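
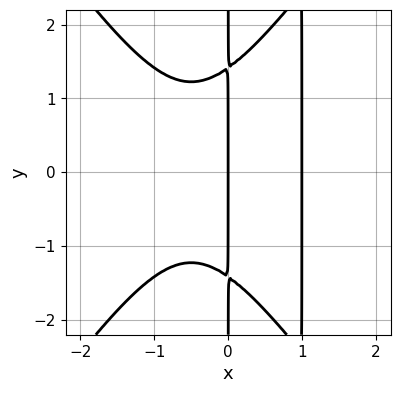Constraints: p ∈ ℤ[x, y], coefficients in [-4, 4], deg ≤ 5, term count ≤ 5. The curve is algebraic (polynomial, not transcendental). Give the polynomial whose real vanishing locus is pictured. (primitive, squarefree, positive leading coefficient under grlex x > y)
1. Degree: the shape is more complex than any degree-3 curve, so deg p = 4.
2. Symmetries: mirror symmetry y ↦ −y ⇒ only even powers of y.
3. Observable constraints: every point of the y-axis in the box is on the curve; among the integer gridlines, it crosses the x-axis at x ∈ {0, 1}.
4. The integer polynomial consistent with all of this is the stated p.

2*x^4 - x^2*y^2 + x*y^2 - 2*x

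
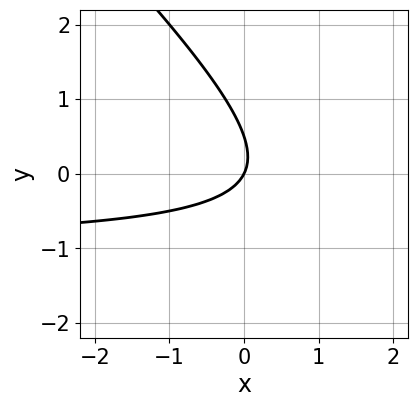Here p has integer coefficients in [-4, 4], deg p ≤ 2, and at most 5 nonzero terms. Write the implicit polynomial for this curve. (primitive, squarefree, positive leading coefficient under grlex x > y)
2*x*y + 2*y^2 + 2*x - y

First, degree: a generic line meets the curve in up to 2 points, so deg p = 2.
Next, from the axis intercepts and sections: it meets the y-axis at y = 0 (among the integer gridlines); it crosses the x-axis at the gridline x = 0.
Finally, the integer polynomial consistent with all of this is the stated p.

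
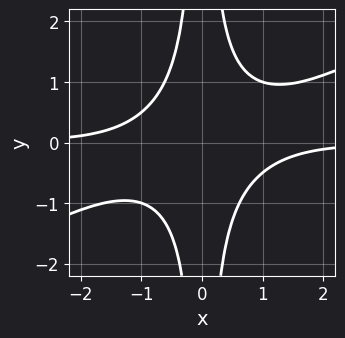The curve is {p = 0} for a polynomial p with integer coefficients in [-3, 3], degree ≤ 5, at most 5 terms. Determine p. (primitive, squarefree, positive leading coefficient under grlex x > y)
1. The degree is 4 — the shape is more complex than any degree-3 curve.
2. From the axis intercepts and sections: it misses every integer gridline on the x-axis; the curve avoids every integer y-axis point in the box.
3. Fitting integer coefficients to these (and the overall shape) gives p.

x^3*y - 2*x^2*y^2 + 1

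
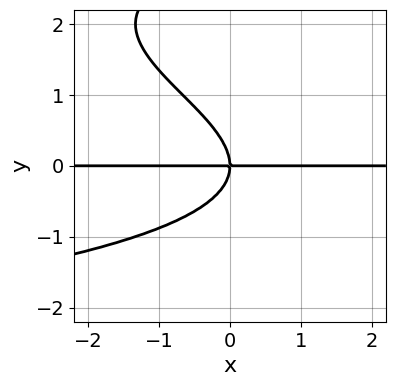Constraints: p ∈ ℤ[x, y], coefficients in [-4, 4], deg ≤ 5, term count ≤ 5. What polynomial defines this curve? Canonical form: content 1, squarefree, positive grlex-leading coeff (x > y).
y^4 - 3*y^3 - 3*x*y

1. deg p = 4. No degree-3 curve has this shape.
2. Reading off the gridlines: one y-axis crossing is at y = 0; every point of the x-axis in the box is on the curve.
3. Solving for integer coefficients yields p as stated.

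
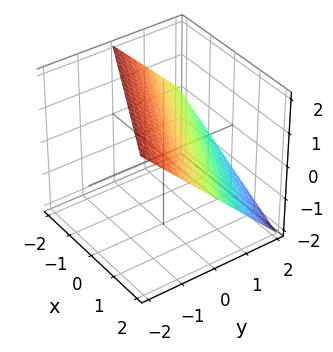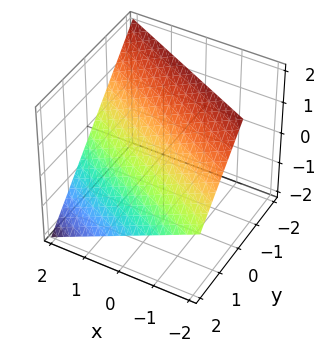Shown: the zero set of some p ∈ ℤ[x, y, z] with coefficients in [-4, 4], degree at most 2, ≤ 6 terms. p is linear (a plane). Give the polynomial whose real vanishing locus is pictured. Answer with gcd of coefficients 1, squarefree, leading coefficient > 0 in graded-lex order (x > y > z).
x + 2*y + 2*z - 2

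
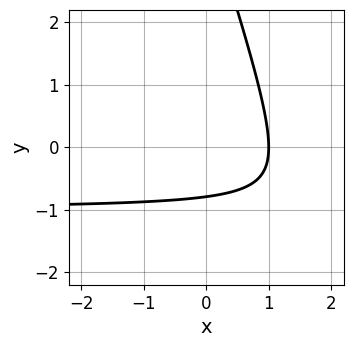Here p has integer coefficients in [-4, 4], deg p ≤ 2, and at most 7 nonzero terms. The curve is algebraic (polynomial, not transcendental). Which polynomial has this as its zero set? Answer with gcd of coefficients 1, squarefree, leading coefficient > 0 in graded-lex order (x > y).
3*x*y + y^2 + 3*x - 3*y - 3

First, deg p = 2.
Then, reading off the gridlines: it meets the x-axis at x = 1 (among the integer gridlines).
Finally, together with the visible shape, these determine p as stated.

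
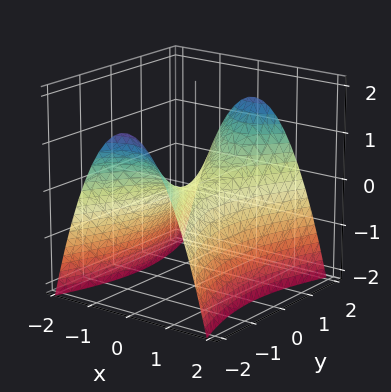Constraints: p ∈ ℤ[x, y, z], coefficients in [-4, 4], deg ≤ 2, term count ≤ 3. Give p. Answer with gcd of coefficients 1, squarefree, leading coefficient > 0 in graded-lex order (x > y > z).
First, the degree is 2 — a saddle surface; a quadric.
Next, symmetries: mirror symmetry x ↦ −x ⇒ only even powers of x; it's symmetric under y → −y, forcing even powers of y.
Then, against the integer gridlines: it crosses the y-axis at the gridline y = 0; it crosses the x-axis at the gridline x = 0; one z-axis crossing is at z = 0.
Finally, solving for integer coefficients yields p as stated.

3*x^2 - y^2 + 3*z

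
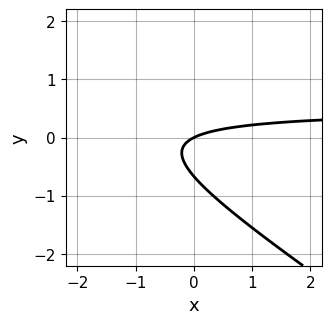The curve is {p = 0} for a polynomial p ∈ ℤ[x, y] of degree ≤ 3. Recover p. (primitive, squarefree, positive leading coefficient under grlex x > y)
2*x*y + 3*y^2 - x + 2*y

1. Degree: the shape is more complex than any degree-1 curve, so deg p = 2.
2. Reading off the gridlines: it meets the x-axis at x = 0 (among the integer gridlines); it meets the y-axis at y = 0 (among the integer gridlines).
3. Solving for integer coefficients yields p as stated.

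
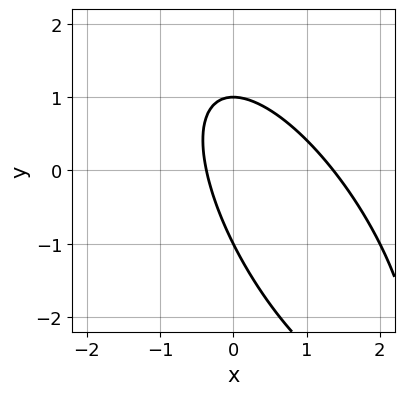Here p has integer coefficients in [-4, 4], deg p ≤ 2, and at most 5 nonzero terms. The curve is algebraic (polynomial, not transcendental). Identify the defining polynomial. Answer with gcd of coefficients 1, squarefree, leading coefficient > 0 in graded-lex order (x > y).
First, the degree is 2 — the shape is more complex than any degree-1 curve.
Next, from the visible intercepts: among the integer gridlines, it crosses the y-axis at y ∈ {-1, 1}.
Finally, putting this together gives p.

2*x^2 + 2*x*y + y^2 - 2*x - 1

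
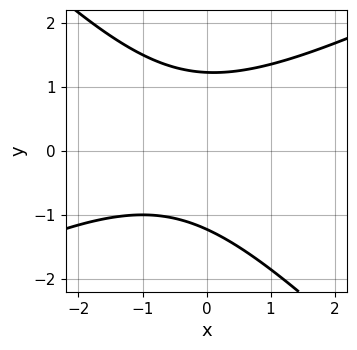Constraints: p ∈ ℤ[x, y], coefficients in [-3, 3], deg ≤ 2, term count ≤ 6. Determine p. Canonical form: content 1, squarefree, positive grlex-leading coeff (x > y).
1. deg p = 2.
2. Reading off the gridlines: it misses every integer gridline on the x-axis.
3. These observations pin down the coefficients.

x^2 - x*y - 2*y^2 + x + 3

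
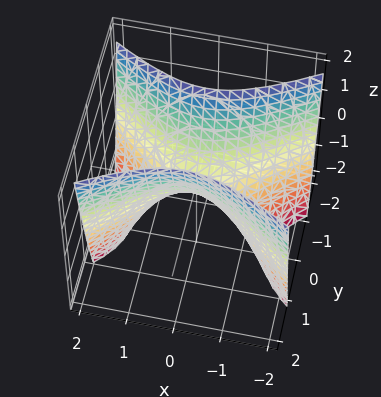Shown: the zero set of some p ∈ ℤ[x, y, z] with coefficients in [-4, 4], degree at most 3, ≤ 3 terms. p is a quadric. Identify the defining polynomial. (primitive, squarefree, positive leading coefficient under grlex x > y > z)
(a) Degree: a hyperbolic paraboloid; a quadric, so deg p = 2.
(b) Symmetries: it's symmetric under x → −x, forcing even powers of x; it's symmetric under y → −y, forcing even powers of y.
(c) Reading off the gridlines: it meets the x-axis at x = 0 (among the integer gridlines); it meets the y-axis at y = 0 (among the integer gridlines); one z-axis crossing is at z = 0.
(d) The integer polynomial consistent with all of this is the stated p.

x^2 - 2*y^2 + z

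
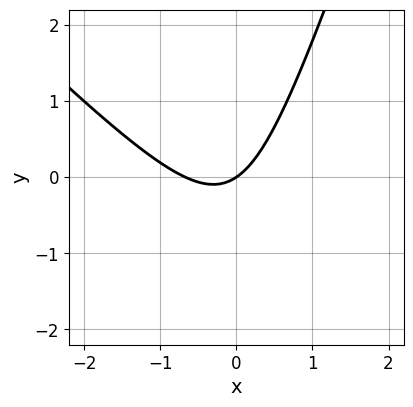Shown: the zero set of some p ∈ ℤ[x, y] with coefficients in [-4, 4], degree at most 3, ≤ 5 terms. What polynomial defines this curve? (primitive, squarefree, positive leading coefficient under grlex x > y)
3*x^2 + 2*x*y - y^2 + 2*x - 3*y

First, degree: a generic line meets the curve in up to 2 points, so deg p = 2.
Then, against the integer gridlines: it crosses the y-axis at the gridline y = 0; one x-axis crossing is at x = 0.
Finally, these observations pin down the coefficients.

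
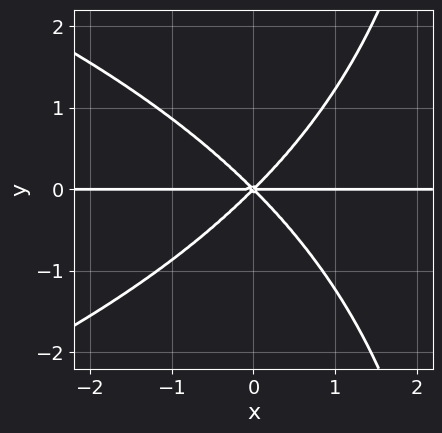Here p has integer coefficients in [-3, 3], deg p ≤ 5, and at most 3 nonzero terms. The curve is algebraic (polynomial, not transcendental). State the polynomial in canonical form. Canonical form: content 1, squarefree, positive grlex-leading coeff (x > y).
1. deg p = 4. The shape is more complex than any degree-3 curve.
2. Reading off the gridlines: it crosses the y-axis at the gridline y = 0; the visible x-axis segment lies entirely on the curve.
3. Together with the visible shape, these determine p as stated.

x*y^3 + 3*x^2*y - 3*y^3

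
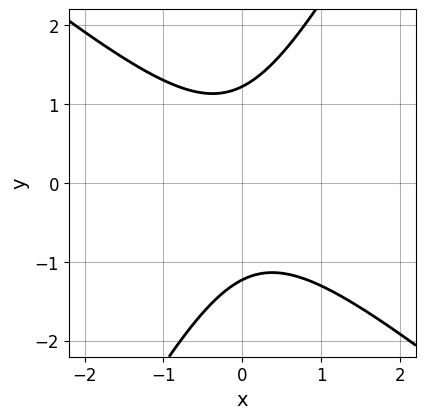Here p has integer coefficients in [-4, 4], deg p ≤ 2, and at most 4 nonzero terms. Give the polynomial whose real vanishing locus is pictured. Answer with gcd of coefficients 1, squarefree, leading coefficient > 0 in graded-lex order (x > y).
3*x^2 + 2*x*y - 2*y^2 + 3

(a) deg p = 2. No degree-1 curve has this shape.
(b) Against the integer gridlines: no x-intercept at any integer in the box.
(c) Matching integer coefficients to the picture gives p.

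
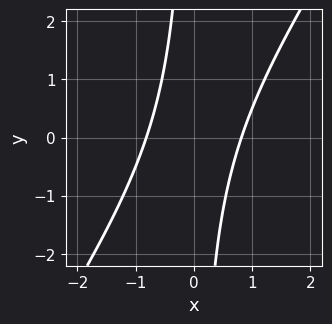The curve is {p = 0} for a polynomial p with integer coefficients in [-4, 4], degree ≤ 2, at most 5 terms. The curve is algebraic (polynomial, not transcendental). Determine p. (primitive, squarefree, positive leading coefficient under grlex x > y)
3*x^2 - 2*x*y - 2

Degree: the shape is more complex than any degree-1 curve, so deg p = 2.
Against the integer gridlines: no y-intercept at any integer in the box.
Together with the visible shape, these determine p as stated.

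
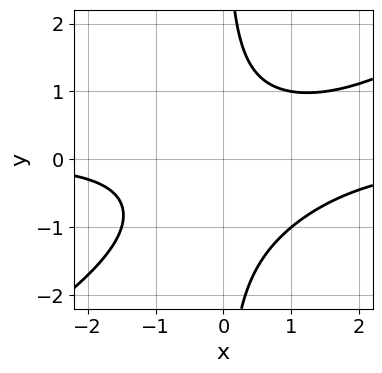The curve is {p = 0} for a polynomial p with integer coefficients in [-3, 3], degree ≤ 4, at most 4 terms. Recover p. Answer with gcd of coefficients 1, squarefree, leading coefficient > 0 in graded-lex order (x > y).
deg p = 3.
Observable constraints: no y-intercept at any integer in the box; the curve avoids every integer x-axis point in the box.
These observations pin down the coefficients.

2*x^2*y - 3*x*y^2 - 2*x*y + 3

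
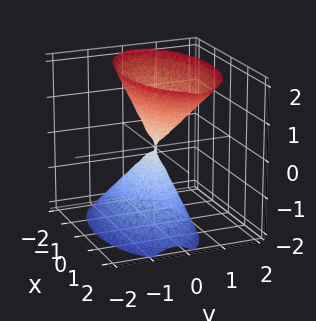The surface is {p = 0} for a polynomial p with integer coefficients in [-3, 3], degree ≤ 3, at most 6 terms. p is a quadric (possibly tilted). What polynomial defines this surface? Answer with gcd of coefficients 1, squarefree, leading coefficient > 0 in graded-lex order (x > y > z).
First, I count 2 distinct pieces. They look like related sheets of one shape, so recover p as a whole.
Next, deg p = 2. The shape is more complex than any degree-1 surface.
Next, observable constraints: one x-axis crossing is at x = 0; one y-axis crossing is at y = 0; it crosses the z-axis at the gridline z = 0.
Finally, these observations pin down the coefficients.

x^2 + 3*y^2 - y*z - z^2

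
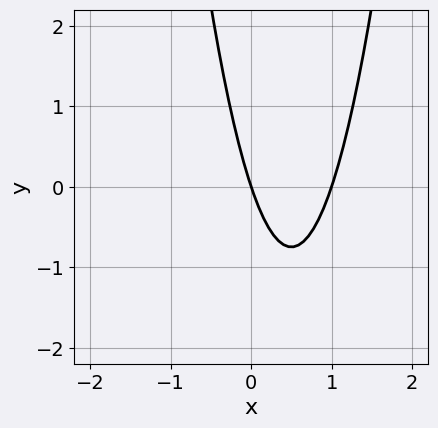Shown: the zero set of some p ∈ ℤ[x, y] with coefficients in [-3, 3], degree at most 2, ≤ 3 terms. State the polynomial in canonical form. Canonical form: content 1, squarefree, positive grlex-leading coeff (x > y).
3*x^2 - 3*x - y

(a) The degree is 2 — no degree-1 curve has this shape.
(b) Checking where it meets the axes: it meets the y-axis at y = 0 (among the integer gridlines); the x-axis gridline crossings are at x ∈ {0, 1}.
(c) Matching integer coefficients to the picture gives p.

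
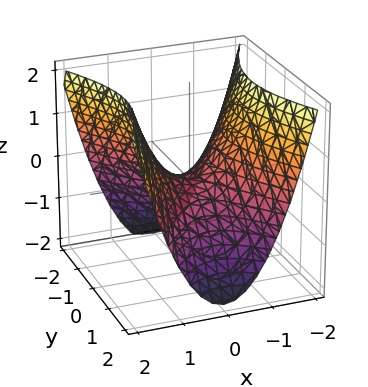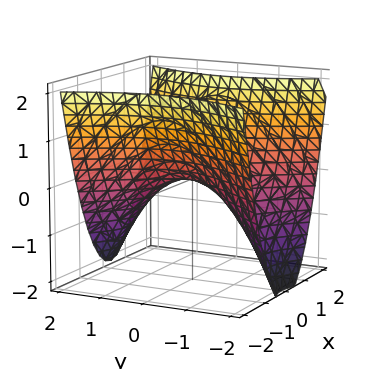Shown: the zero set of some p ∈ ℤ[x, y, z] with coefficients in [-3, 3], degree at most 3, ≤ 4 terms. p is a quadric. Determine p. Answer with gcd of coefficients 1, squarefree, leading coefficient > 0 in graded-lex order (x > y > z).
2*x^2 - y^2 - 2*z

deg p = 2. A saddle surface; a quadric.
Symmetries: it's symmetric under y → −y, forcing even powers of y; it's symmetric under x → −x, forcing even powers of x.
Observable constraints: it crosses the x-axis at the gridline x = 0; it crosses the z-axis at the gridline z = 0.
Solving for integer coefficients yields p as stated.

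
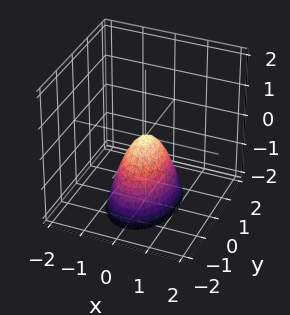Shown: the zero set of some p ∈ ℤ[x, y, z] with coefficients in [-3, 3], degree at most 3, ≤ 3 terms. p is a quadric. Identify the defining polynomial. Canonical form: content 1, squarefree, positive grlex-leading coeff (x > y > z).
2*x^2 + y^2 + z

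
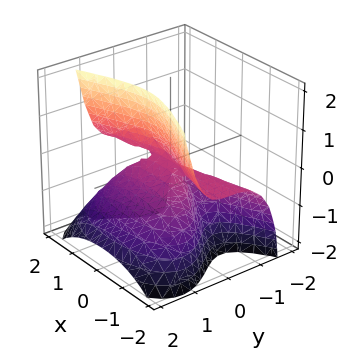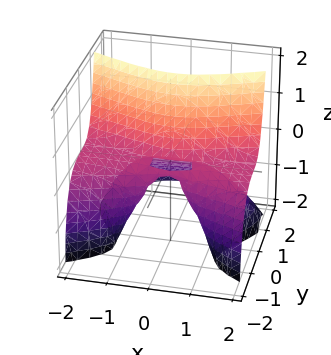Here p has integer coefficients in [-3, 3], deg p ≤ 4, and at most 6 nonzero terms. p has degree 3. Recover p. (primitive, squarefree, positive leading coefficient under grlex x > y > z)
First, degree: the shape is more complex than any degree-2 surface, so deg p = 3.
Then, from the axis intercepts and sections: every point of the x-axis in the box is on the surface; one y-axis crossing is at y = 0; it crosses the z-axis at the gridline z = 0.
Finally, matching integer coefficients to the picture gives p.

x^2*z - 2*y^3 - y^2*z - 2*y*z + z^2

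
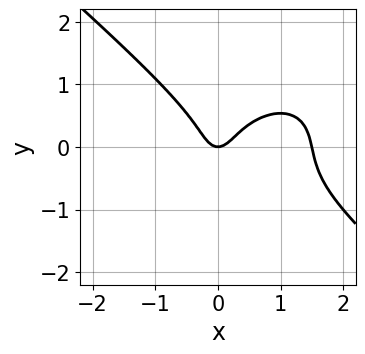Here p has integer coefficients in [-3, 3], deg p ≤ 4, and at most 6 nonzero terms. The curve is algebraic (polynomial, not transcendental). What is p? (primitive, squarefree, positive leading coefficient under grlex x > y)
2*x^3 + 3*y^3 - 3*x^2 + y

(a) The degree is 3 — no degree-2 curve has this shape.
(b) Against the integer gridlines: it crosses the x-axis at the gridline x = 0; it crosses the y-axis at the gridline y = 0.
(c) Putting this together gives p.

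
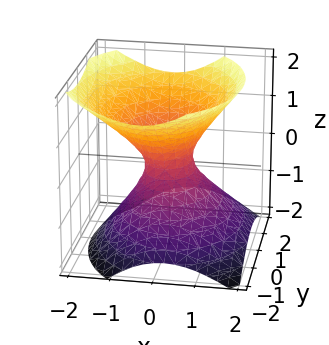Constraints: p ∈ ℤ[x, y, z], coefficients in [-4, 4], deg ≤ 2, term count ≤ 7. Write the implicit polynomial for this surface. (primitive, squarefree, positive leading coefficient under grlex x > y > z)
3*x^2 + x*z + 2*y^2 - 3*z^2 - 1

1. The degree is 2 — a generic line meets the surface in up to 2 points.
2. From the visible intercepts: the surface avoids every integer z-axis point in the box.
3. Fitting integer coefficients to these (and the overall shape) gives p.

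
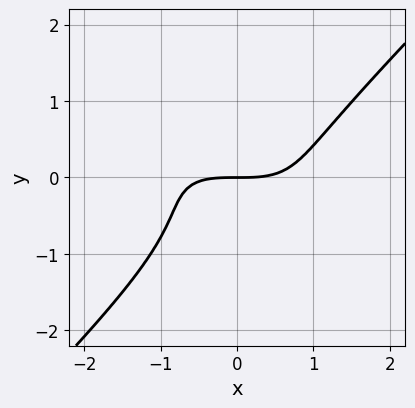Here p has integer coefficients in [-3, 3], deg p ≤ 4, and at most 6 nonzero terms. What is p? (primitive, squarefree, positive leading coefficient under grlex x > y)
First, deg p = 3. No degree-2 curve has this shape.
Then, from the visible intercepts: it crosses the y-axis at the gridline y = 0; it crosses the x-axis at the gridline x = 0.
Finally, these observations pin down the coefficients.

x^3 + 2*x^2*y - 3*y^3 - 2*y^2 - 3*y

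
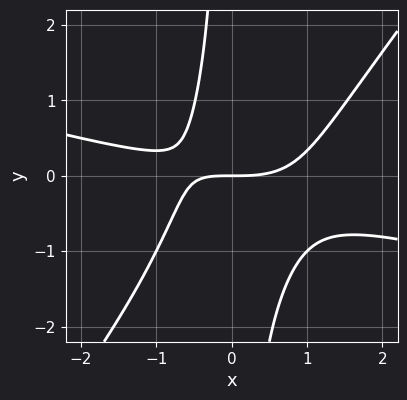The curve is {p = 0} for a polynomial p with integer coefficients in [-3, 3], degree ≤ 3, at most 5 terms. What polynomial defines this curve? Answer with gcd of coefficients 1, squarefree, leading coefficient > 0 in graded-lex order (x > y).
(a) deg p = 3.
(b) Against the integer gridlines: it crosses the x-axis at the gridline x = 0; it meets the y-axis at y = 0 (among the integer gridlines).
(c) Solving for integer coefficients yields p as stated.

x^3 + 3*x^2*y - 3*x*y^2 - 2*x*y - 3*y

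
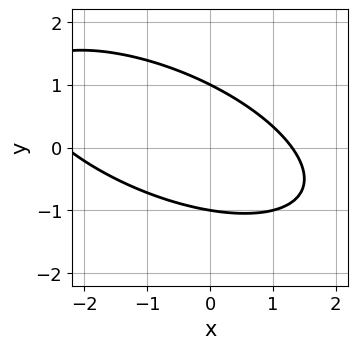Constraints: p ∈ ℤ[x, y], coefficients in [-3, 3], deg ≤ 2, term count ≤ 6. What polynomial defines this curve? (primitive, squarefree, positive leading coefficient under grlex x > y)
x^2 + 2*x*y + 3*y^2 + x - 3

First, deg p = 2. A generic line meets the curve in up to 2 points.
Then, against the integer gridlines: among the integer gridlines, it crosses the y-axis at y ∈ {-1, 1}.
Finally, together with the visible shape, these determine p as stated.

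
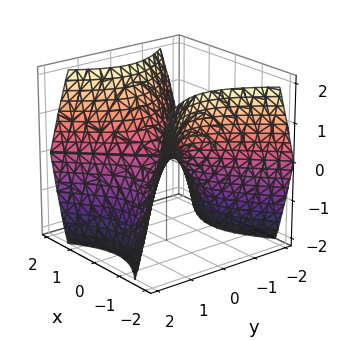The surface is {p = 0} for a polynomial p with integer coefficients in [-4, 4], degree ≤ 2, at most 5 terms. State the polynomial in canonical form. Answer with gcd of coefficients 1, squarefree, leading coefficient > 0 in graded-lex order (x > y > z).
x^2 - y^2 - z

(a) deg p = 2.
(b) Symmetries: the y ↦ −y reflection is a symmetry, so y appears only in even powers; it's symmetric under x → −x, forcing even powers of x.
(c) Against the integer gridlines: it meets the z-axis at z = 0 (among the integer gridlines); it crosses the x-axis at the gridline x = 0.
(d) Solving for integer coefficients yields p as stated.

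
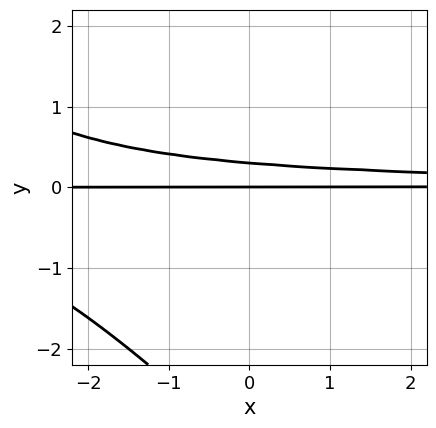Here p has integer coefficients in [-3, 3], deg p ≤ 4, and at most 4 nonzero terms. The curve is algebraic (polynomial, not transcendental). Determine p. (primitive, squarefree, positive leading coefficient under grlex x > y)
(a) Degree: no degree-2 curve has this shape, so deg p = 3.
(b) From the axis intercepts and sections: it crosses the y-axis at the gridline y = 0; every point of the x-axis in the box is on the curve.
(c) The integer polynomial consistent with all of this is the stated p.

x*y^2 + y^3 + 3*y^2 - y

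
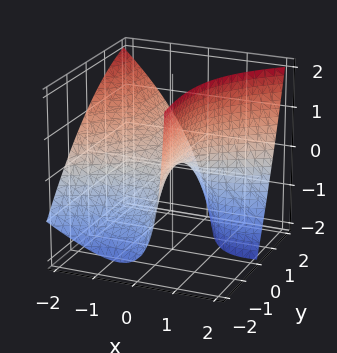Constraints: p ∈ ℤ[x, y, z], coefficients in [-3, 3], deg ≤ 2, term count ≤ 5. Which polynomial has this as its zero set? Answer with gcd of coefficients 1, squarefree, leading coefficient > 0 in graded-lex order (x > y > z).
(a) The degree is 2 — the shape is more complex than any degree-1 surface.
(b) Reading off the gridlines: it crosses the z-axis at the gridline z = 0; it crosses the x-axis at the gridline x = 0.
(c) Assembling these constraints gives the stated polynomial.

2*x^2 - 3*x*y + 3*x*z - y^2 - 3*z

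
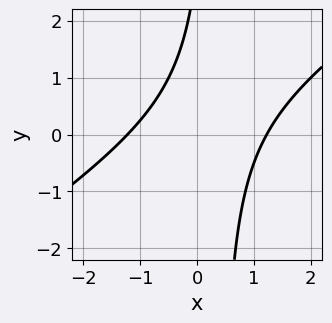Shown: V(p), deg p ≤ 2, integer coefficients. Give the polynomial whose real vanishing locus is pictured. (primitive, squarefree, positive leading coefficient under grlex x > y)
2*x^2 - 3*x*y + y - 3

1. deg p = 2. A generic line meets the curve in up to 2 points.
2. Observable constraints: no y-intercept at any integer in the box.
3. Solving for integer coefficients yields p as stated.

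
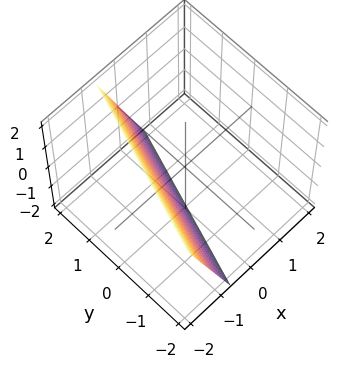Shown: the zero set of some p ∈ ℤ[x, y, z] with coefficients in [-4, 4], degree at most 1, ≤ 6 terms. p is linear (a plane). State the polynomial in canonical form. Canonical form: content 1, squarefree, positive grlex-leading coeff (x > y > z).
The degree is 1 — the surface is flat (a plane).
From the visible intercepts: it meets the z-axis at z = -2 (among the integer gridlines); it crosses the y-axis at the gridline y = 2.
Solving for integer coefficients yields p as stated.

3*x - y + z + 2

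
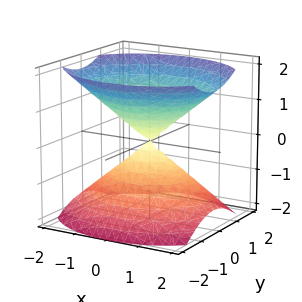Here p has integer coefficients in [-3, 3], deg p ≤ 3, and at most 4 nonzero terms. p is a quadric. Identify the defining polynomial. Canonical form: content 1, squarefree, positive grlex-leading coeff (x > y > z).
2*x^2 + 3*y^2 - 3*z^2

(a) The picture has 2 separate pieces. They look like related sheets of one shape, so recover p as a whole.
(b) The degree is 2 — a double cone through the origin; a quadric.
(c) Symmetries: it's symmetric under z → −z, forcing even powers of z; the x ↦ −x reflection is a symmetry, so x appears only in even powers; it's symmetric under y → −y, forcing even powers of y.
(d) Observable constraints: one z-axis crossing is at z = 0; it crosses the y-axis at the gridline y = 0; it meets the x-axis at x = 0 (among the integer gridlines).
(e) Together with the visible shape, these determine p as stated.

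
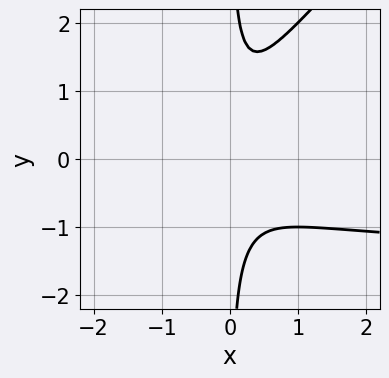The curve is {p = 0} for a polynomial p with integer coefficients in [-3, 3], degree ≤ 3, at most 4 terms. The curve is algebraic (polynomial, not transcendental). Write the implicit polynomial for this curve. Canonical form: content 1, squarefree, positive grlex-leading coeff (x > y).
2*x^2*y - 2*x*y^2 + 3*x^2 + 1

First, degree: a generic line meets the curve in up to 3 points, so deg p = 3.
Next, from the visible intercepts: it misses every integer gridline on the x-axis; the curve avoids every integer y-axis point in the box.
Finally, these observations pin down the coefficients.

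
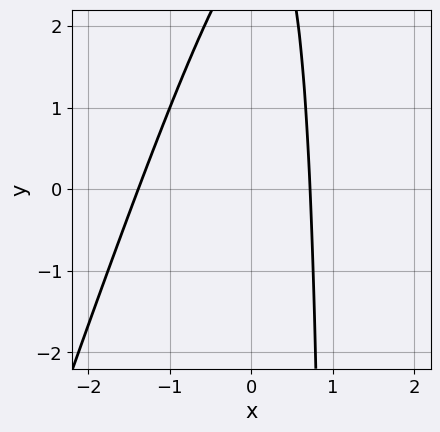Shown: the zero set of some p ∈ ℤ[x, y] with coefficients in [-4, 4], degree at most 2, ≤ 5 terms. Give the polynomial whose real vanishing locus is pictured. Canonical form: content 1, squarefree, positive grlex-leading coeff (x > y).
deg p = 2. No degree-1 curve has this shape.
From the axis intercepts and sections: no y-intercept at any integer in the box.
Putting this together gives p.

3*x^2 - x*y + 2*x + y - 3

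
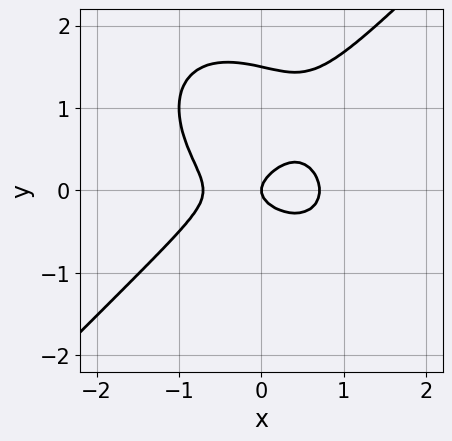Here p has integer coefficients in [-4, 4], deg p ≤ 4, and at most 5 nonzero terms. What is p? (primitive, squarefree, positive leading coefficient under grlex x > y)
2*x^3 - 2*y^3 + 3*y^2 - x

(a) The degree is 3 — no degree-2 curve has this shape.
(b) Checking where it meets the axes: one y-axis crossing is at y = 0; one x-axis crossing is at x = 0.
(c) Fitting integer coefficients to these (and the overall shape) gives p.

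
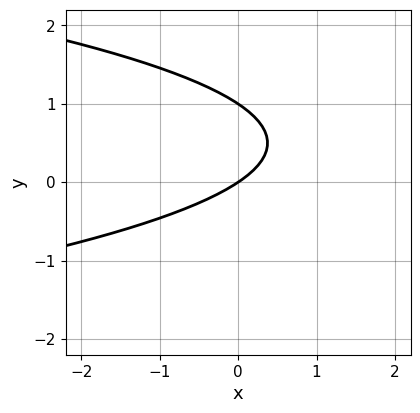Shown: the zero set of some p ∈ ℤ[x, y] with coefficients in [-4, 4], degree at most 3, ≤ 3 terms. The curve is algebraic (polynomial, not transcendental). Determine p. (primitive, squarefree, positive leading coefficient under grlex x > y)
3*y^2 + 2*x - 3*y

(a) Degree: a generic line meets the curve in up to 2 points, so deg p = 2.
(b) Against the integer gridlines: the y-axis gridline crossings are at y ∈ {0, 1}; it crosses the x-axis at the gridline x = 0.
(c) The integer polynomial consistent with all of this is the stated p.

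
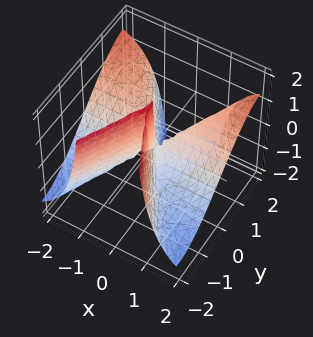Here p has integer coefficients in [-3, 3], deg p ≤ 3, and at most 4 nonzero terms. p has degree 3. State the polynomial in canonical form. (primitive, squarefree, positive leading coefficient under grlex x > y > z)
(a) Degree: the shape is more complex than any degree-2 surface, so deg p = 3.
(b) Checking where it meets the axes: the visible x-axis segment lies entirely on the surface; every point of the z-axis in the box is on the surface; it meets the y-axis at y = 0 (among the integer gridlines).
(c) Fitting integer coefficients to these (and the overall shape) gives p.

3*x^2*y - 3*x^2*z - y^3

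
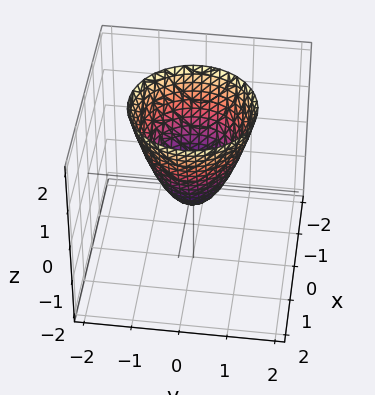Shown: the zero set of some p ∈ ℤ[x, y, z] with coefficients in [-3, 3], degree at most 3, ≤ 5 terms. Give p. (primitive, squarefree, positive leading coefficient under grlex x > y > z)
First, degree: a generic line meets the surface in up to 2 points, so deg p = 2.
Then, symmetry: the z-axis is an axis of rotation, so x and y enter only as x² + y².
Then, observable constraints: a circular section at z = 2 has radius between 1 and 2.
Finally, together with the visible shape, these determine p as stated.

3*x^2 + 3*y^2 - 2*z - 1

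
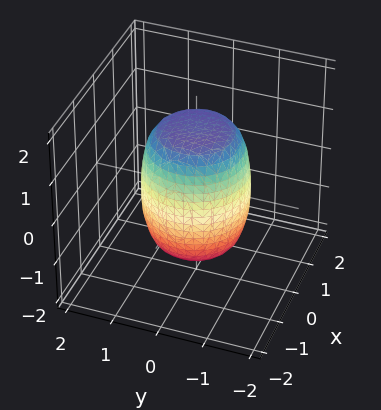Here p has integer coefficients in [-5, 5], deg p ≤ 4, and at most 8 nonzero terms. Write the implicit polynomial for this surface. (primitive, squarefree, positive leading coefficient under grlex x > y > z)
2*x^4 + 4*x^2*y^2 + 2*y^4 - x^2 - y^2 + z^2 - 2

(a) deg p = 4. No degree-3 surface has this shape.
(b) By symmetry, the z-axis is an axis of rotation, so x and y enter only as x² + y².
(c) From the visible intercepts: a circular section at z = 0 has radius between 1 and 2.
(d) Fitting integer coefficients to these (and the overall shape) gives p.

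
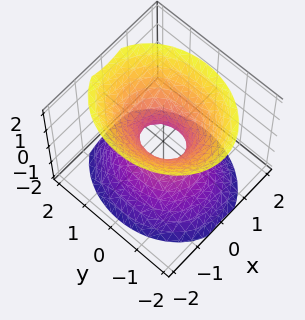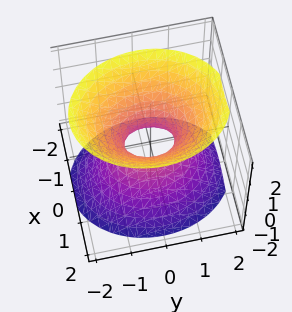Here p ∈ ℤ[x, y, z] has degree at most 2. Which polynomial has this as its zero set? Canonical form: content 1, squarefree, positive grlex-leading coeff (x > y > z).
3*x^2 + 2*y^2 - 2*z^2 - 1

Degree: one connected sheet with a waist; a quadric, so deg p = 2.
Symmetries: it's symmetric under x → −x, forcing even powers of x; mirror symmetry y ↦ −y ⇒ only even powers of y; it's symmetric under z → −z, forcing even powers of z.
Observable constraints: it misses every integer gridline on the z-axis.
Together with the visible shape, these determine p as stated.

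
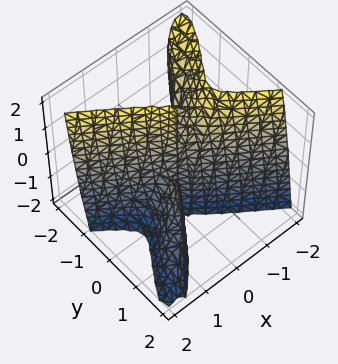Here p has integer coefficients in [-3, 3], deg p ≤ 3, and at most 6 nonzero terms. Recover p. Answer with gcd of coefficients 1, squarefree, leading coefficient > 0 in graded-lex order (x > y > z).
2*x^3 + x^2*z - 3*x*y^2 + 2*y^3

First, degree: the shape is more complex than any degree-2 surface, so deg p = 3.
Next, observable constraints: the visible z-axis segment lies entirely on the surface; one y-axis crossing is at y = 0.
Finally, fitting integer coefficients to these (and the overall shape) gives p.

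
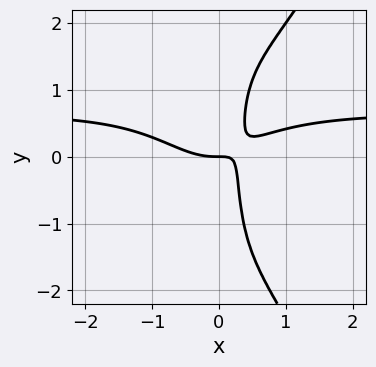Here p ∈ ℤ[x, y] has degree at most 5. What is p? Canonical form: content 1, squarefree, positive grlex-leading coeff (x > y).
3*x^3*y - x*y^3 - 2*x^3 + 3*x*y - y

First, degree: the shape is more complex than any degree-3 curve, so deg p = 4.
Next, checking where it meets the axes: it crosses the y-axis at the gridline y = 0; one x-axis crossing is at x = 0.
Finally, solving for integer coefficients yields p as stated.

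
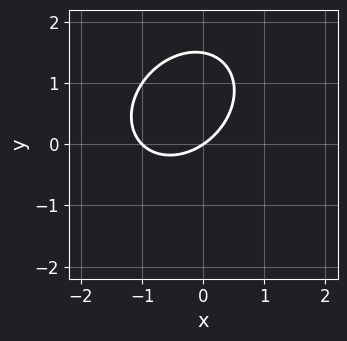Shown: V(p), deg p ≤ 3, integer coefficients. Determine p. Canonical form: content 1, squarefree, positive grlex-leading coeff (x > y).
2*x^2 - x*y + 2*y^2 + 2*x - 3*y

Degree: a generic line meets the curve in up to 2 points, so deg p = 2.
Checking where it meets the axes: the x-axis gridline crossings are at x ∈ {-1, 0}; one y-axis crossing is at y = 0.
These observations pin down the coefficients.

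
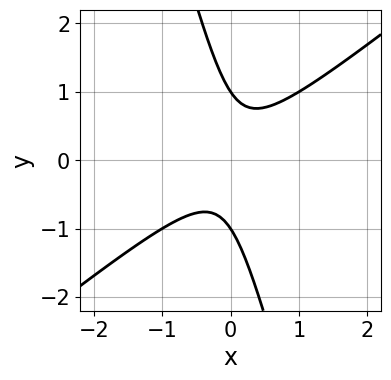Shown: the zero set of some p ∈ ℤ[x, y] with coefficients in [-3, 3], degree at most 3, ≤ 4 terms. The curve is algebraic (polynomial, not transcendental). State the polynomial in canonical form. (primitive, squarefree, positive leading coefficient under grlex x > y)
3*x^2 - 3*x*y - y^2 + 1

1. deg p = 2. No degree-1 curve has this shape.
2. From the axis intercepts and sections: the curve avoids every integer x-axis point in the box; among the integer gridlines, it crosses the y-axis at y ∈ {-1, 1}.
3. Fitting integer coefficients to these (and the overall shape) gives p.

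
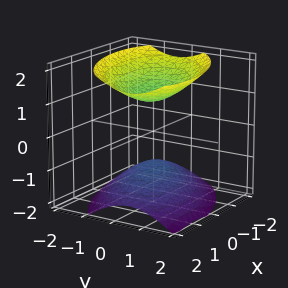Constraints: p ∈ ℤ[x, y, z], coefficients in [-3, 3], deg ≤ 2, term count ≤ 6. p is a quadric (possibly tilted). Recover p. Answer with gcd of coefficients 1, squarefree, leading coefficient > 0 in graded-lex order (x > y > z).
(a) I count 2 distinct pieces. Treating them together as one polynomial.
(b) The degree is 2 — no degree-1 surface has this shape.
(c) Against the integer gridlines: the z-axis gridline crossings are at z ∈ {-1, 1}; no x-intercept at any integer in the box; no y-intercept at any integer in the box.
(d) These observations pin down the coefficients.

x^2 - x*y + 2*y^2 - 2*z^2 + 2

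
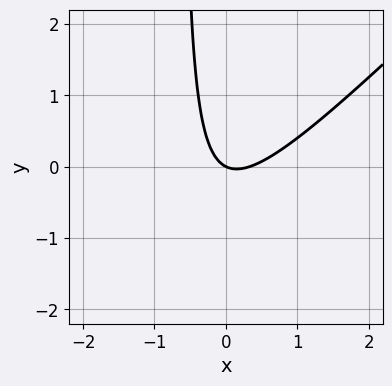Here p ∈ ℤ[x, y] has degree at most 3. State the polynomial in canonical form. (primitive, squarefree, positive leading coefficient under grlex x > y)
3*x^2 - 3*x*y - x - 2*y

First, deg p = 2. A generic line meets the curve in up to 2 points.
Then, from the axis intercepts and sections: it meets the y-axis at y = 0 (among the integer gridlines); one x-axis crossing is at x = 0.
Finally, these observations pin down the coefficients.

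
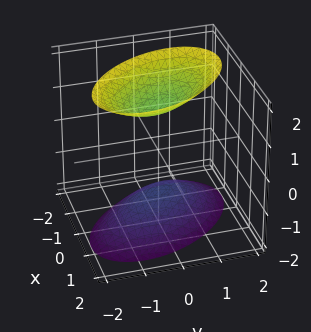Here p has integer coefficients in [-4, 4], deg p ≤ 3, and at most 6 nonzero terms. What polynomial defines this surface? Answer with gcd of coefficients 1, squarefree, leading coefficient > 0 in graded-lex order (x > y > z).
First, there are 2 components.
Then, deg p = 2.
Then, from the visible intercepts: no y-intercept at any integer in the box; it misses every integer gridline on the x-axis.
Finally, together with the visible shape, these determine p as stated.

3*x^2 + 2*x*y + 2*y^2 - 2*z^2 + 3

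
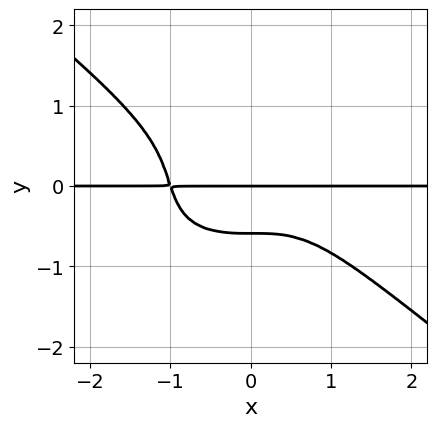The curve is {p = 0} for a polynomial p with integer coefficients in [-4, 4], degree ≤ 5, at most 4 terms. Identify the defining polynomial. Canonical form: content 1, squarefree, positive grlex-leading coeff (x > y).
x^3*y + 2*y^4 + y^2 + y

First, degree: a generic line meets the curve in up to 4 points, so deg p = 4.
Then, checking where it meets the axes: every point of the x-axis in the box is on the curve; one y-axis crossing is at y = 0.
Finally, the integer polynomial consistent with all of this is the stated p.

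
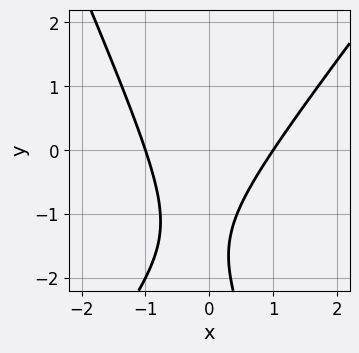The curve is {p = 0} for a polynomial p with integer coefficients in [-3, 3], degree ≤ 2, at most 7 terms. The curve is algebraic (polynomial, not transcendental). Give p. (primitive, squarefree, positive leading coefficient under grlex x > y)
3*x^2 - x*y - y^2 - 3*y - 3

(a) deg p = 2.
(b) From the axis intercepts and sections: no y-intercept at any integer in the box; the x-axis gridline crossings are at x ∈ {-1, 1}.
(c) The integer polynomial consistent with all of this is the stated p.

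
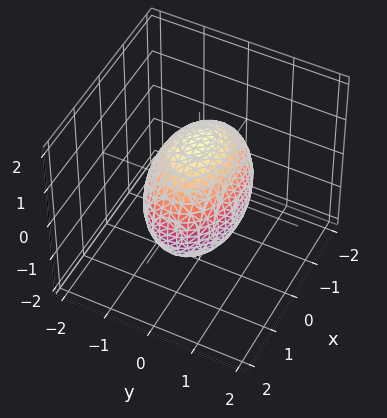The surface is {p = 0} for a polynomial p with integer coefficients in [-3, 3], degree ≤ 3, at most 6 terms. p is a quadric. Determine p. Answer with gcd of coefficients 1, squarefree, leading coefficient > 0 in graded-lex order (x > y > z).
x^2 + 2*y^2 + z^2 - 2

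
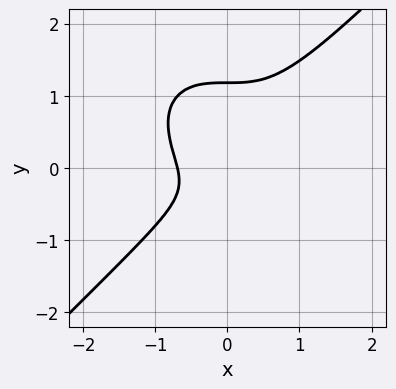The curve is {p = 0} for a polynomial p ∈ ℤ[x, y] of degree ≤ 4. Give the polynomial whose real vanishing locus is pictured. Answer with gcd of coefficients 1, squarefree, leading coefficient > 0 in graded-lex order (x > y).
3*x^3 - 3*y^3 + 2*y^2 + y + 1

(a) deg p = 3. The shape is more complex than any degree-2 curve.
(b) Matching integer coefficients to the picture gives p.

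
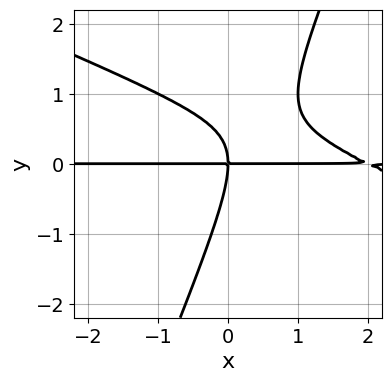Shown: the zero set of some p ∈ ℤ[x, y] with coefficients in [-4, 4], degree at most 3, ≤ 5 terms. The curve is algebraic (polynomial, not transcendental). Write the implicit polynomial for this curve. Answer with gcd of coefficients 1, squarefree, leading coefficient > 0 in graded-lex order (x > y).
Degree: the shape is more complex than any degree-2 curve, so deg p = 3.
Observable constraints: the visible x-axis segment lies entirely on the curve; it crosses the y-axis at the gridline y = 0.
These observations pin down the coefficients.

x^2*y + 2*x*y^2 - y^3 - 2*x*y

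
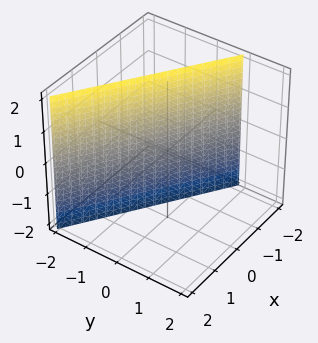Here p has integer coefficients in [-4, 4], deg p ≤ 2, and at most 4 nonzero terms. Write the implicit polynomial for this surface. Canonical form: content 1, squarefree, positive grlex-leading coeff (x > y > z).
1. The degree is 1 — the surface is flat (a plane).
2. From the axis intercepts and sections: it misses every integer gridline on the z-axis; it meets the x-axis at x = -1 (among the integer gridlines).
3. These observations pin down the coefficients.

2*x + 3*y + 2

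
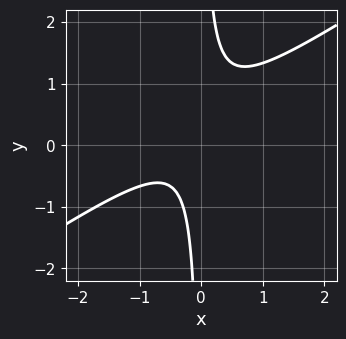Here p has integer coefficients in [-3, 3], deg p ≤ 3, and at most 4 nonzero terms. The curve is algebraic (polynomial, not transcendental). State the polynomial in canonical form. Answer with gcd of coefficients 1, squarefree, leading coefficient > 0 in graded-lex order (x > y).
2*x^2 - 3*x*y + x + 1

1. Degree: the shape is more complex than any degree-1 curve, so deg p = 2.
2. Reading off the gridlines: the curve avoids every integer x-axis point in the box; the curve avoids every integer y-axis point in the box.
3. Matching integer coefficients to the picture gives p.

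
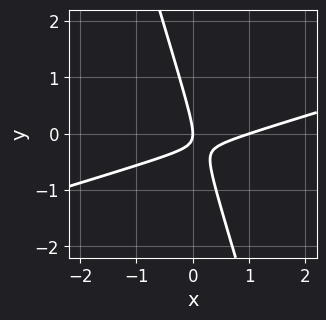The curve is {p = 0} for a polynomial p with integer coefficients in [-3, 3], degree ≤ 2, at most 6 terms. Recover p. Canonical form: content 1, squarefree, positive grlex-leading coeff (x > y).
x^2 - 3*x*y - y^2 - x

First, deg p = 2. A generic line meets the curve in up to 2 points.
Next, checking where it meets the axes: it crosses the y-axis at the gridline y = 0; among the integer gridlines, it crosses the x-axis at x ∈ {0, 1}.
Finally, the integer polynomial consistent with all of this is the stated p.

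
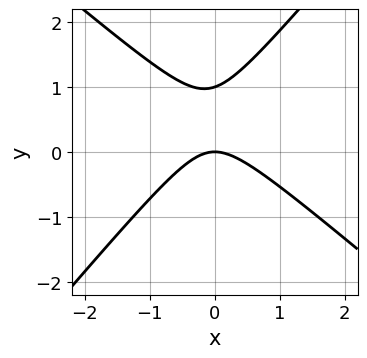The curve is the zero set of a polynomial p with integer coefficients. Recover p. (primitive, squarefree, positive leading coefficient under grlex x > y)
(a) The degree is 2 — the shape is more complex than any degree-1 curve.
(b) Checking where it meets the axes: it meets the x-axis at x = 0 (among the integer gridlines); the y-axis gridline crossings are at y ∈ {0, 1}.
(c) Solving for integer coefficients yields p as stated.

3*x^2 + x*y - 3*y^2 + 3*y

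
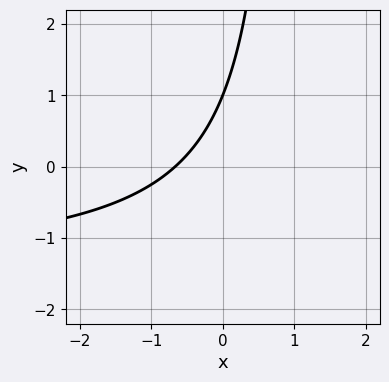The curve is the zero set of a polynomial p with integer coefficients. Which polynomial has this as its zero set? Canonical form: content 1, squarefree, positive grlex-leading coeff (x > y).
The degree is 2 — a generic line meets the curve in up to 2 points.
Against the integer gridlines: it meets the y-axis at y = 1 (among the integer gridlines).
Assembling these constraints gives the stated polynomial.

2*x*y + 3*x - 2*y + 2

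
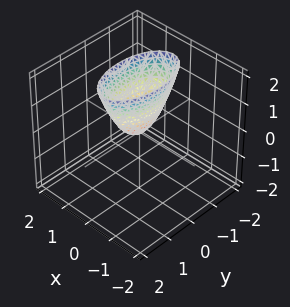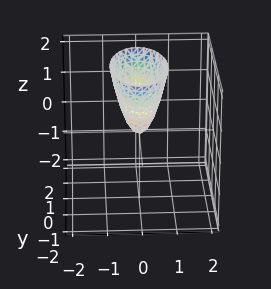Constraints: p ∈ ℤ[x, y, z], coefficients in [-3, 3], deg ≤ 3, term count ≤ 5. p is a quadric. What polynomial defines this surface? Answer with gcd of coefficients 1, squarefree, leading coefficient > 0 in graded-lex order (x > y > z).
1. The degree is 2 — a paraboloid; a quadric.
2. Symmetries: it's symmetric under y → −y, forcing even powers of y; it's symmetric under x → −x, forcing even powers of x.
3. From the axis intercepts and sections: one x-axis crossing is at x = 0; it meets the y-axis at y = 0 (among the integer gridlines); it meets the z-axis at z = 0 (among the integer gridlines).
4. Putting this together gives p.

3*x^2 + y^2 - z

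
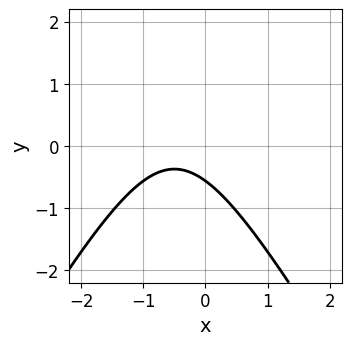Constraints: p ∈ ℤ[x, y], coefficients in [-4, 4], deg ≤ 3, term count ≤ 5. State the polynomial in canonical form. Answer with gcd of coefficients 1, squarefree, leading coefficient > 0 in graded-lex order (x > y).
3*x^2 - y^2 + 3*x + 3*y + 2

First, deg p = 2. The shape is more complex than any degree-1 curve.
Then, reading off the gridlines: it misses every integer gridline on the x-axis.
Finally, matching integer coefficients to the picture gives p.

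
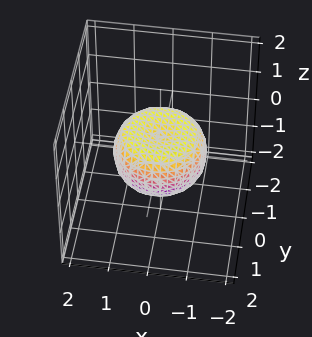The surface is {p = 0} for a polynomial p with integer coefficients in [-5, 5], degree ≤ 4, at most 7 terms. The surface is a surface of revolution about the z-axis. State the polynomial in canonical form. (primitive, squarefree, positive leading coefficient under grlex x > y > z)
2*x^4 + 4*x^2*y^2 + 2*y^4 - 2*x^2 - 2*y^2 + 3*z^2 - 1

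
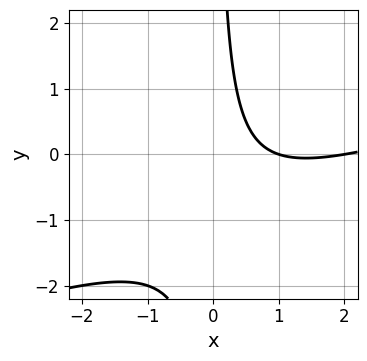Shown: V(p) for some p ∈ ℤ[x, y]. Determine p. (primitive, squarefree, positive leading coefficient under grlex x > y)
1. deg p = 2.
2. Reading off the gridlines: the curve avoids every integer y-axis point in the box; among the integer gridlines, it crosses the x-axis at x ∈ {1, 2}.
3. Putting this together gives p.

x^2 - 3*x*y - 3*x + 2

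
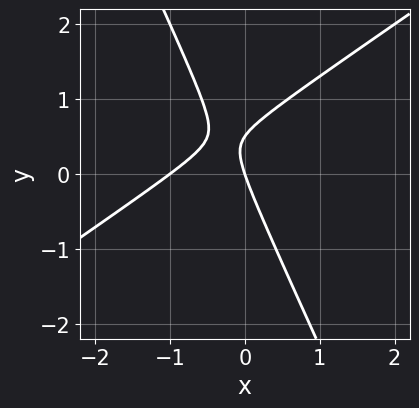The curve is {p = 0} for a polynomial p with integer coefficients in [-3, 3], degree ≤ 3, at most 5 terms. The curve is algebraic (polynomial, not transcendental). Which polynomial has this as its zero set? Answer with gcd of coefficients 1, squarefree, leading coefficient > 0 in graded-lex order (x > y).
deg p = 2. A generic line meets the curve in up to 2 points.
From the visible intercepts: it meets the y-axis at y = 0 (among the integer gridlines); the x-axis gridline crossings are at x ∈ {-1, 0}.
Solving for integer coefficients yields p as stated.

3*x^2 - 3*x*y - 2*y^2 + 3*x + y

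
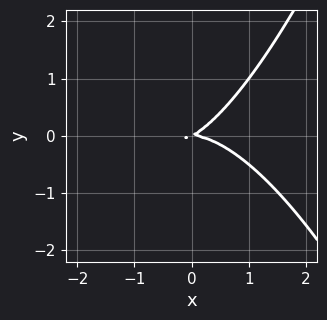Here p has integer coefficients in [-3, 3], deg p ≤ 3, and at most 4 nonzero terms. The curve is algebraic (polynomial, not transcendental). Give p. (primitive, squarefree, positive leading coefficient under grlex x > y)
x^3 + x*y - 2*y^2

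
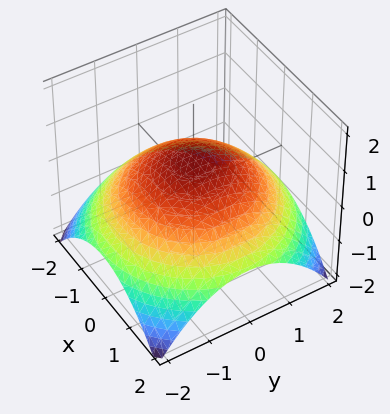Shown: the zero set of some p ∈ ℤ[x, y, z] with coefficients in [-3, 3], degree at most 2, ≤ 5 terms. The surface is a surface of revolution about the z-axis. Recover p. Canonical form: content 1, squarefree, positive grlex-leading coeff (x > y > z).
First, the degree is 2 — the shape is more complex than any degree-1 surface.
Then, symmetries: rotational symmetry about the z-axis ⇒ p depends on x, y only through x² + y².
Then, reading off the gridlines: a circular section at z = 0 has radius between 1 and 2.
Finally, together with the visible shape, these determine p as stated.

x^2 + y^2 + 3*z - 2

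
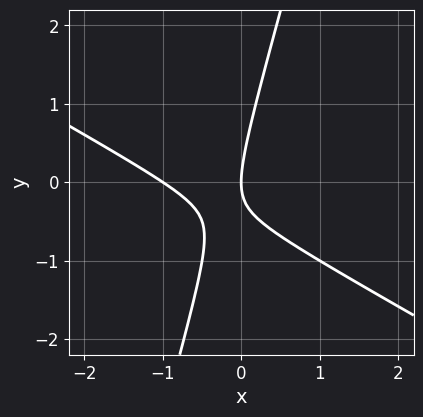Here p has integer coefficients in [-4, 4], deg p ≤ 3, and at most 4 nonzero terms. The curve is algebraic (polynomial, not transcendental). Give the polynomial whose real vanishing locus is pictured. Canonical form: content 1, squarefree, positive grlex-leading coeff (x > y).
deg p = 2.
Against the integer gridlines: among the integer gridlines, it crosses the x-axis at x ∈ {-1, 0}; it meets the y-axis at y = 0 (among the integer gridlines).
Fitting integer coefficients to these (and the overall shape) gives p.

2*x^2 + 3*x*y - y^2 + 2*x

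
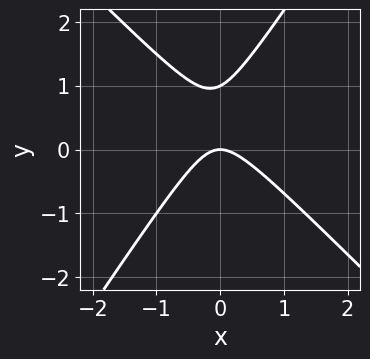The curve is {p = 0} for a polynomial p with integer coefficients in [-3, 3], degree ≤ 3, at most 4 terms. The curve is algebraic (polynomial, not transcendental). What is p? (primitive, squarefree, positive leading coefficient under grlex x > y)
3*x^2 + x*y - 2*y^2 + 2*y

1. Degree: the shape is more complex than any degree-1 curve, so deg p = 2.
2. From the visible intercepts: the y-axis gridline crossings are at y ∈ {0, 1}; it crosses the x-axis at the gridline x = 0.
3. Matching integer coefficients to the picture gives p.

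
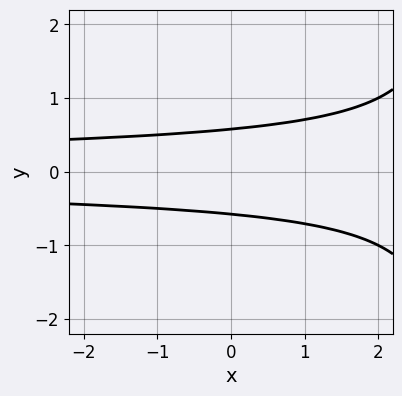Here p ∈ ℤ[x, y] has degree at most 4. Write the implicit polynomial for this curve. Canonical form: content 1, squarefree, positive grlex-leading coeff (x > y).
x*y^2 - 3*y^2 + 1

First, deg p = 3. No degree-2 curve has this shape.
Next, symmetries: mirror symmetry y ↦ −y ⇒ only even powers of y.
Then, against the integer gridlines: no x-intercept at any integer in the box.
Finally, the integer polynomial consistent with all of this is the stated p.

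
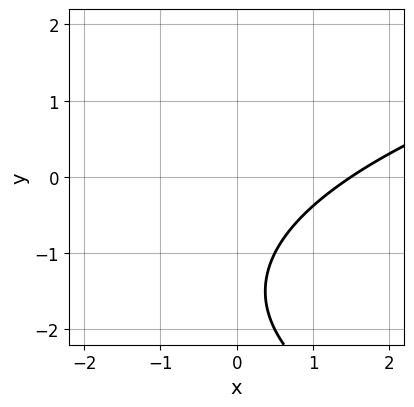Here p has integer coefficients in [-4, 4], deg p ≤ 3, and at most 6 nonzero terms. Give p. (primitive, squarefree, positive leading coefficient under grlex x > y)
y^2 - 2*x + 3*y + 3

deg p = 2. No degree-1 curve has this shape.
Observable constraints: it misses every integer gridline on the y-axis.
Fitting integer coefficients to these (and the overall shape) gives p.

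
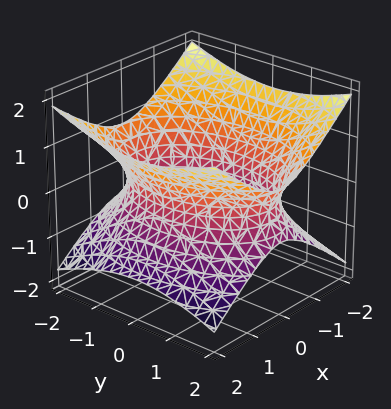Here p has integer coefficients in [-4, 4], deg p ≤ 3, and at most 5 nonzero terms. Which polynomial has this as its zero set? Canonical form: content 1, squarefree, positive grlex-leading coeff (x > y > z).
1. deg p = 2. An hourglass — one-sheet hyperboloid; a quadric.
2. Symmetries: the y ↦ −y reflection is a symmetry, so y appears only in even powers; mirror symmetry x ↦ −x ⇒ only even powers of x; it's symmetric under z → −z, forcing even powers of z.
3. Checking where it meets the axes: the surface avoids every integer z-axis point in the box.
4. Solving for integer coefficients yields p as stated.

2*x^2 + y^2 - 3*z^2 - 3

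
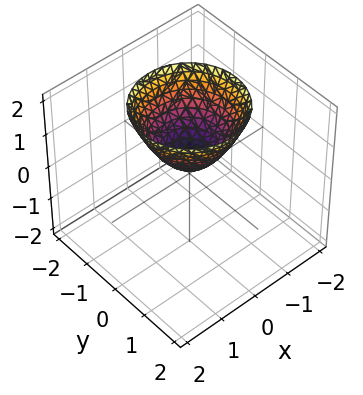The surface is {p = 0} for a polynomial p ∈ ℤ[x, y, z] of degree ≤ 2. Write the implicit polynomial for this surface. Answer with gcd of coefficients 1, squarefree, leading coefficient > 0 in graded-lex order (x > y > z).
1. The degree is 2 — a generic line meets the surface in up to 2 points.
2. By symmetry, the surface is invariant under rotation about z: p = q(x² + y², z).
3. Reading off the gridlines: it misses every integer gridline on the y-axis; a circular section at z = 2 has radius between 1 and 2; no x-intercept at any integer in the box.
4. Together with the visible shape, these determine p as stated.

3*x^2 + 3*y^2 - 3*z + 1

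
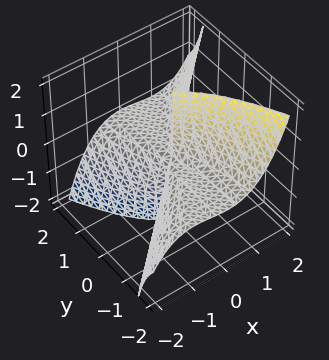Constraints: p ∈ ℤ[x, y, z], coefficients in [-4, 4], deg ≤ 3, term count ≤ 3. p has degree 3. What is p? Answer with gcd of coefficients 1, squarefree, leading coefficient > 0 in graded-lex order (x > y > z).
3*x^3 - 2*x^2*y - 3*y^2*z

The degree is 3 — a generic line meets the surface in up to 3 points.
Checking where it meets the axes: every point of the z-axis in the box is on the surface; the visible y-axis segment lies entirely on the surface; it crosses the x-axis at the gridline x = 0.
The integer polynomial consistent with all of this is the stated p.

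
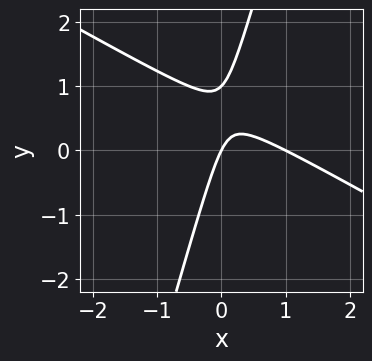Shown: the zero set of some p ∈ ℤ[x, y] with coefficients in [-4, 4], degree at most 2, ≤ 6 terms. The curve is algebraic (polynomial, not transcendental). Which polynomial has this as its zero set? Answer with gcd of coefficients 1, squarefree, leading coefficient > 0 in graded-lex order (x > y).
1. deg p = 2. The shape is more complex than any degree-1 curve.
2. Checking where it meets the axes: among the integer gridlines, it crosses the x-axis at x ∈ {0, 1}; among the integer gridlines, it crosses the y-axis at y ∈ {0, 1}.
3. Assembling these constraints gives the stated polynomial.

2*x^2 + 3*x*y - y^2 - 2*x + y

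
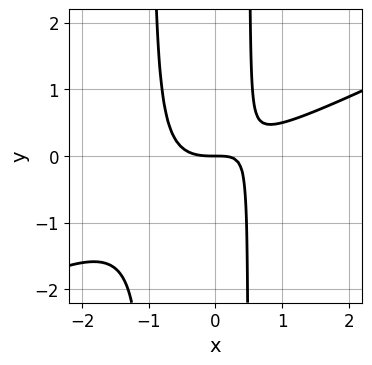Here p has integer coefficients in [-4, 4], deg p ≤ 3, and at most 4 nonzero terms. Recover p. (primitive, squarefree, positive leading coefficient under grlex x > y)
deg p = 3. A generic line meets the curve in up to 3 points.
Observable constraints: it meets the x-axis at x = 0 (among the integer gridlines); it crosses the y-axis at the gridline y = 0.
Putting this together gives p.

x^3 - 2*x^2*y - x*y + y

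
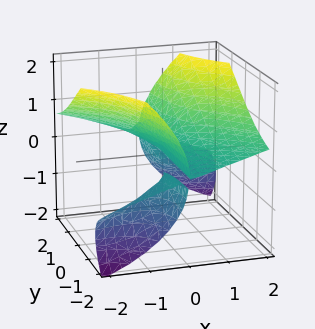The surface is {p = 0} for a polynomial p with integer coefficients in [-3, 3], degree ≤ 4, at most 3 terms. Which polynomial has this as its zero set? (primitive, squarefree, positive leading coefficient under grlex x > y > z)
(a) There are 3 components. Treating them together as one polynomial.
(b) deg p = 3. The shape is more complex than any degree-2 surface.
(c) From the axis intercepts and sections: every point of the y-axis in the box is on the surface; it meets the z-axis at z = 0 (among the integer gridlines); one x-axis crossing is at x = 0.
(d) The integer polynomial consistent with all of this is the stated p.

3*x*y*z - 2*z^3 + 2*x^2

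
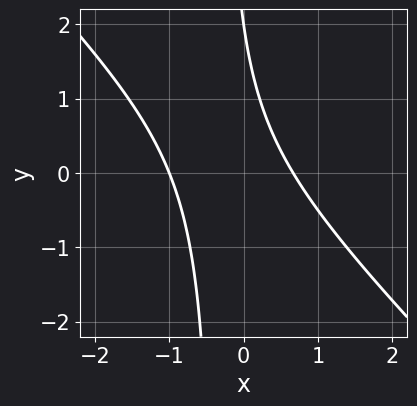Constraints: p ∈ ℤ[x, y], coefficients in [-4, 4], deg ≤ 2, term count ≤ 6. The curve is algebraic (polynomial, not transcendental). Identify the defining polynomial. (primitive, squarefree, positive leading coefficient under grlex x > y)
3*x^2 + 3*x*y + x + y - 2

(a) deg p = 2. No degree-1 curve has this shape.
(b) Checking where it meets the axes: one x-axis crossing is at x = -1; one y-axis crossing is at y = 2.
(c) Together with the visible shape, these determine p as stated.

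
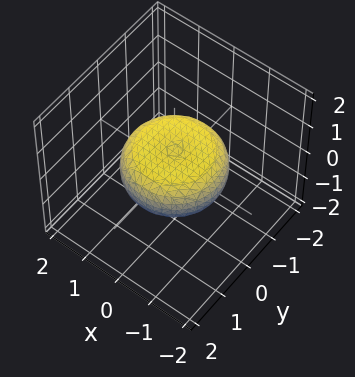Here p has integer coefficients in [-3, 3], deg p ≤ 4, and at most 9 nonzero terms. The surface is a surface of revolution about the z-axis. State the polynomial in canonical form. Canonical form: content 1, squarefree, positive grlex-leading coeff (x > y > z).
x^4 + 2*x^2*y^2 + y^4 - x^2 - y^2 + 3*z^2 - 1

First, degree: a generic line meets the surface in up to 4 points, so deg p = 4.
Next, symmetries: every cross-section ⟂ z is a circle, so x, y appear only via x² + y².
Next, from the visible intercepts: a circular section at z = 0 has radius between 1 and 2.
Finally, assembling these constraints gives the stated polynomial.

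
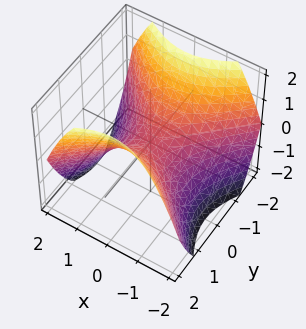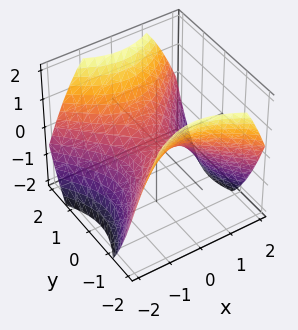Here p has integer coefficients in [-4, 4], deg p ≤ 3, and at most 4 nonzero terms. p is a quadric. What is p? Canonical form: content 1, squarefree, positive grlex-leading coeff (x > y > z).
First, the degree is 2 — a hyperbolic paraboloid; a quadric.
Next, symmetries: mirror symmetry x ↦ −x ⇒ only even powers of x; the y ↦ −y reflection is a symmetry, so y appears only in even powers.
Then, checking where it meets the axes: it crosses the y-axis at the gridline y = 0; it crosses the x-axis at the gridline x = 0.
Finally, assembling these constraints gives the stated polynomial.

2*x^2 - 2*y^2 + 3*z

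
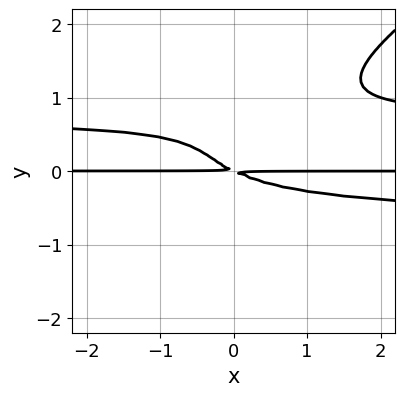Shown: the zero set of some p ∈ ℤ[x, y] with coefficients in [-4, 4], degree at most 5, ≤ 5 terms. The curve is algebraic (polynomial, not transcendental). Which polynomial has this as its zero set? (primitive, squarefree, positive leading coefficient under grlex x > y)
First, deg p = 4. No degree-3 curve has this shape.
Then, reading off the gridlines: every point of the x-axis in the box is on the curve.
Finally, the integer polynomial consistent with all of this is the stated p.

2*x*y^3 - 3*y^4 + 3*y^3 - x*y - 2*y^2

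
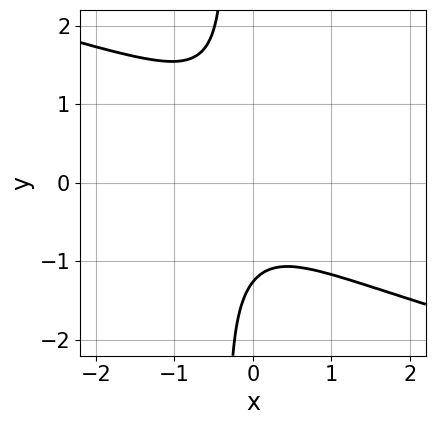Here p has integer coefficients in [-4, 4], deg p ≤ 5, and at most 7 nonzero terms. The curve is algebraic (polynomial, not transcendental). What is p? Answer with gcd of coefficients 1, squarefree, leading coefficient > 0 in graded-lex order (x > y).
The degree is 4 — no degree-3 curve has this shape.
Checking where it meets the axes: it misses every integer gridline on the x-axis.
Solving for integer coefficients yields p as stated.

x^2*y^2 + 3*x*y^3 + y^3 + 3*x^2 + 2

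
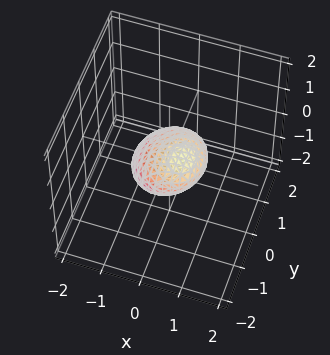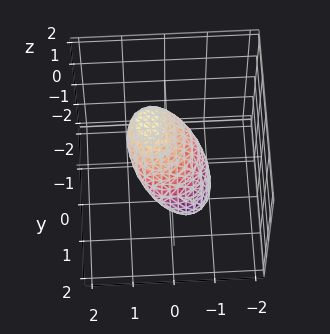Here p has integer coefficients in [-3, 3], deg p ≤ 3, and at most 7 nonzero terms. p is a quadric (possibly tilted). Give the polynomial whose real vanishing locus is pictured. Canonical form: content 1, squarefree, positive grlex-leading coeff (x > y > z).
3*x^2 - 3*x*z + 2*y^2 + 2*y*z + 3*z^2 - 2

1. deg p = 2. A generic line meets the surface in up to 2 points.
2. Against the integer gridlines: the y-axis gridline crossings are at y ∈ {-1, 1}.
3. These observations pin down the coefficients.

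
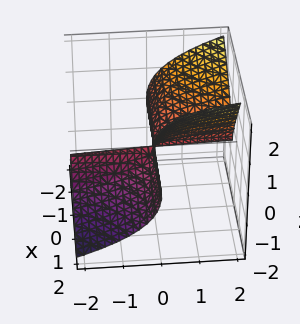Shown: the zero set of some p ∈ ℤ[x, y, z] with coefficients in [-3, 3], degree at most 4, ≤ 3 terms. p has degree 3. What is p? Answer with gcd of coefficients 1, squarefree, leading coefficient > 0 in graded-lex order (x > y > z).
3*x^2*y + 2*x*z^2 - 2*z^3

(a) deg p = 3.
(b) Against the integer gridlines: every point of the x-axis in the box is on the surface; every point of the y-axis in the box is on the surface; one z-axis crossing is at z = 0.
(c) These observations pin down the coefficients.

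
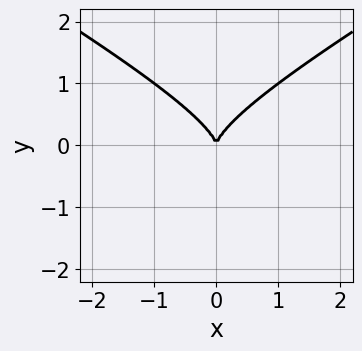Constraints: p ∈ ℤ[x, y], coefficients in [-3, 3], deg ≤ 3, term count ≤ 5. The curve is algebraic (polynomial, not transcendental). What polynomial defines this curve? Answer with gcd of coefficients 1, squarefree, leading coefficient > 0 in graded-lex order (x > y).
x^2*y - 3*y^3 + 2*x^2

deg p = 3. No degree-2 curve has this shape.
Symmetries: it's symmetric under x → −x, forcing even powers of x.
Observable constraints: one x-axis crossing is at x = 0; it crosses the y-axis at the gridline y = 0.
These observations pin down the coefficients.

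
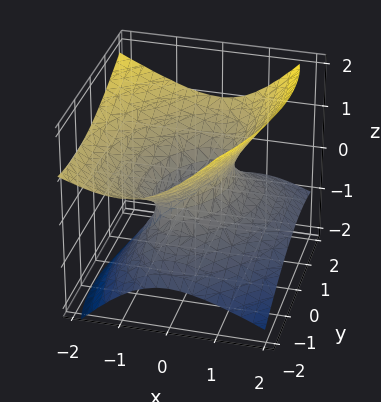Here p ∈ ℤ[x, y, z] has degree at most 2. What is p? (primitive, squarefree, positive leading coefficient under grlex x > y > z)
2*x^2 - x*y + 2*x*z + y^2 - 3*z^2 - 1

1. deg p = 2. The shape is more complex than any degree-1 surface.
2. Reading off the gridlines: among the integer gridlines, it crosses the y-axis at y ∈ {-1, 1}; no z-intercept at any integer in the box.
3. Matching integer coefficients to the picture gives p.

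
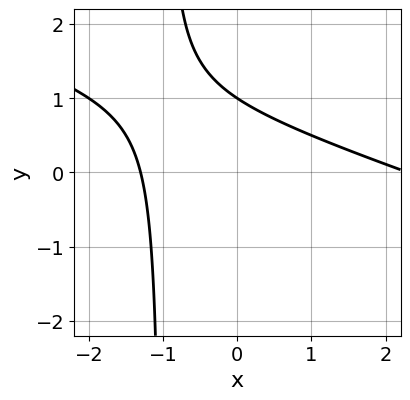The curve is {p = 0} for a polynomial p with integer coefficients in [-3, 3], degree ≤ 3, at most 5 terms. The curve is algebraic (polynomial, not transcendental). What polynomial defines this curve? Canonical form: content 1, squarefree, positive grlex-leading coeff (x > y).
(a) Degree: no degree-1 curve has this shape, so deg p = 2.
(b) Against the integer gridlines: one y-axis crossing is at y = 1.
(c) Putting this together gives p.

x^2 + 3*x*y - x + 3*y - 3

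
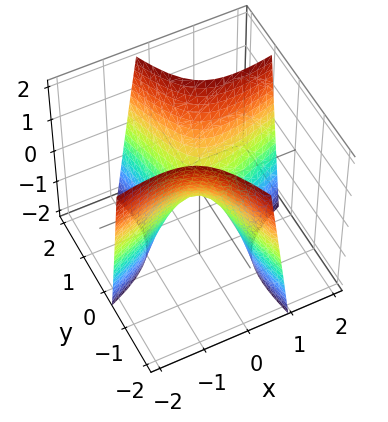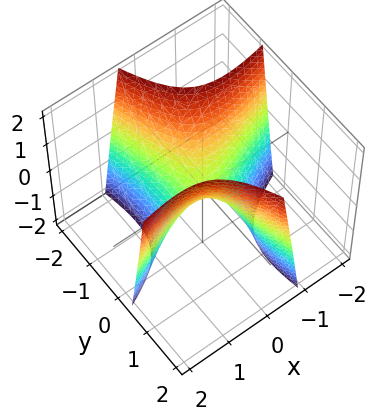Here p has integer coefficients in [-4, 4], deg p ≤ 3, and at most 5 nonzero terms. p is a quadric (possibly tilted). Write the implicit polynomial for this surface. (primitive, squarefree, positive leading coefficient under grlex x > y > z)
x^2 - 3*x*y - y^2 + z

(a) Degree: the shape is more complex than any degree-1 surface, so deg p = 2.
(b) Checking where it meets the axes: one y-axis crossing is at y = 0; one z-axis crossing is at z = 0; it crosses the x-axis at the gridline x = 0.
(c) Fitting integer coefficients to these (and the overall shape) gives p.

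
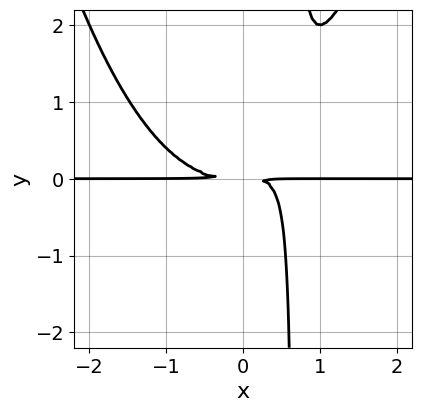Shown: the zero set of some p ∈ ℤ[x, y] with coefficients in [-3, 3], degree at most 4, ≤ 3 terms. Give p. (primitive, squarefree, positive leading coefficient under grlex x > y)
2*x^3*y - 3*x*y^2 + 2*y^2

(a) deg p = 4. No degree-3 curve has this shape.
(b) From the axis intercepts and sections: every point of the x-axis in the box is on the curve.
(c) These observations pin down the coefficients.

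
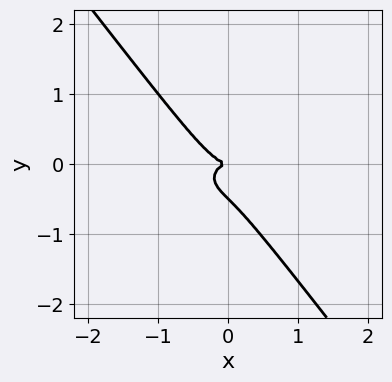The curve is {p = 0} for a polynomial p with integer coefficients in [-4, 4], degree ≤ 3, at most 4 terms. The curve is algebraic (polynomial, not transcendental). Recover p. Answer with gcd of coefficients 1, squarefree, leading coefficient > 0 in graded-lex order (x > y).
(a) Degree: the shape is more complex than any degree-2 curve, so deg p = 3.
(b) From the visible intercepts: it meets the y-axis at y = 0 (among the integer gridlines); it crosses the x-axis at the gridline x = 0.
(c) Putting this together gives p.

x^3 + 2*x*y^2 + 2*y^3 + y^2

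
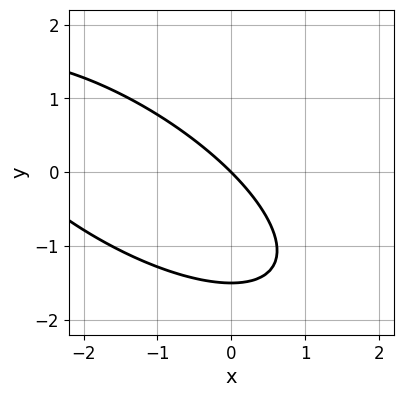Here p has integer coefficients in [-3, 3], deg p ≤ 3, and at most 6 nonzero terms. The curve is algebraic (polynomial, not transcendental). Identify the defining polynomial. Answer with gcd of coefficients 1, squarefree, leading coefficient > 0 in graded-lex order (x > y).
x^2 + 2*x*y + 2*y^2 + 3*x + 3*y

1. Degree: the shape is more complex than any degree-1 curve, so deg p = 2.
2. Observable constraints: it meets the y-axis at y = 0 (among the integer gridlines); one x-axis crossing is at x = 0.
3. The integer polynomial consistent with all of this is the stated p.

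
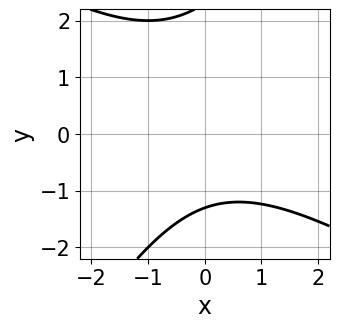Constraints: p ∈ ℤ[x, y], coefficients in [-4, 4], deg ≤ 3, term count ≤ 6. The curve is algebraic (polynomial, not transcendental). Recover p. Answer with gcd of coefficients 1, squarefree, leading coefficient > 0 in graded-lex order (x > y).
x^2 + x*y - y^2 + y + 3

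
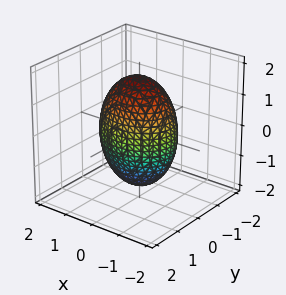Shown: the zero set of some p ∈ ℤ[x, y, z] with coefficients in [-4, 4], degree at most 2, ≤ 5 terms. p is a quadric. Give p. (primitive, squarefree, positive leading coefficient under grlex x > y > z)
2*x^2 + 3*y^2 + z^2 - 3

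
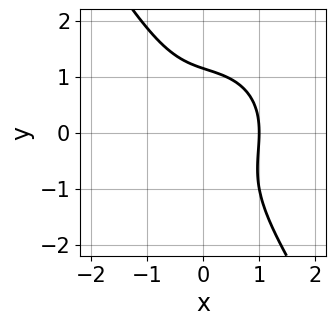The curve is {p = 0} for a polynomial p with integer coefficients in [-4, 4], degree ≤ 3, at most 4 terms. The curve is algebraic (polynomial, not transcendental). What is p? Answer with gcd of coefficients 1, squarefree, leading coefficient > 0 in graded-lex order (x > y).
3*x^3 + 2*x*y^2 + 2*y^3 - 3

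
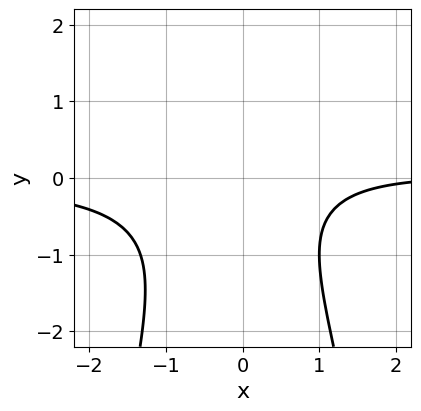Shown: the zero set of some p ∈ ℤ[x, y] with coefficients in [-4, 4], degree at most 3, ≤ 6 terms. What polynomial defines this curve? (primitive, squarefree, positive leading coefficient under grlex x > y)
First, deg p = 3. The shape is more complex than any degree-2 curve.
Then, from the axis intercepts and sections: no x-intercept at any integer in the box; no y-intercept at any integer in the box.
Finally, assembling these constraints gives the stated polynomial.

3*x^2*y + 2*y^2 - x + y + 3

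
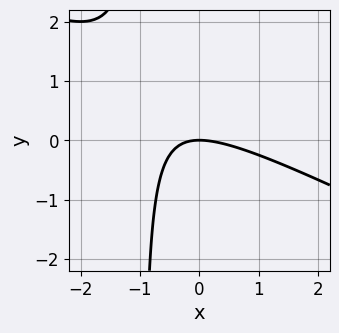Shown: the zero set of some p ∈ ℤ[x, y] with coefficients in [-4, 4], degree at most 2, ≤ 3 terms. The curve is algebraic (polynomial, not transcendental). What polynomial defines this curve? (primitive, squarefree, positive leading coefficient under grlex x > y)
x^2 + 2*x*y + 2*y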